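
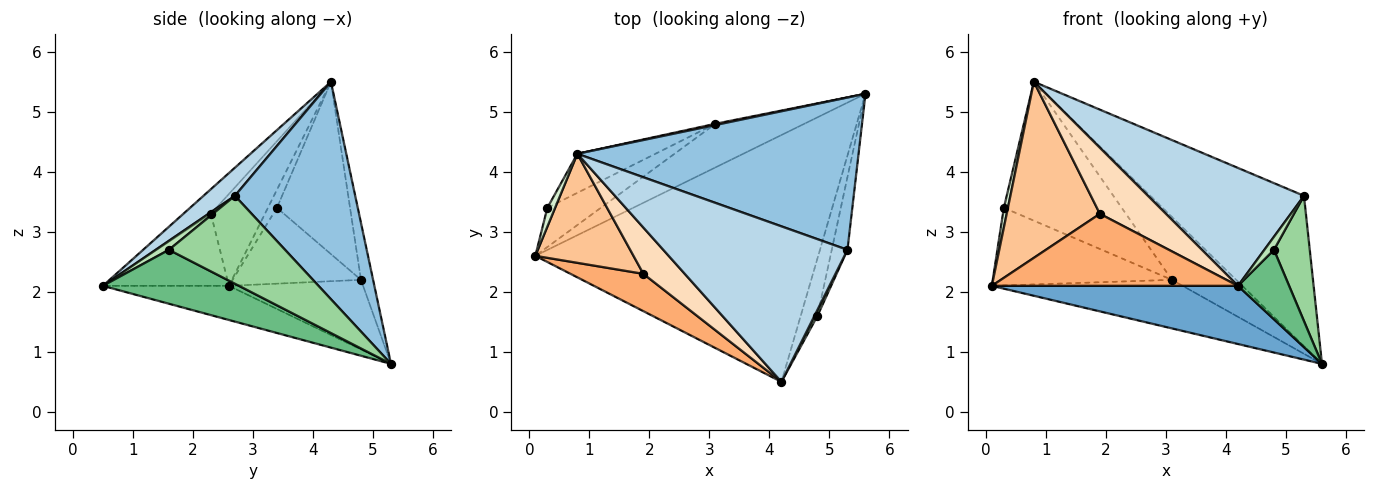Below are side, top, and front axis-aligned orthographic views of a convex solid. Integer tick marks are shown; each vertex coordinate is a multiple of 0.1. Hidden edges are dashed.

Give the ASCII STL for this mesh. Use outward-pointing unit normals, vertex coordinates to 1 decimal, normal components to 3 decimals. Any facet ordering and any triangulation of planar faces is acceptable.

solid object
 facet normal -0.117 -0.228 -0.967
  outer loop
   vertex 4.2 0.5 2.1
   vertex 0.1 2.6 2.1
   vertex 5.6 5.3 0.8
  endloop
 endfacet
 facet normal 0.482 0.616 0.623
  outer loop
   vertex 5.3 2.7 3.6
   vertex 5.6 5.3 0.8
   vertex 0.8 4.3 5.5
  endloop
 endfacet
 facet normal 0.121 -0.600 0.791
  outer loop
   vertex 5.3 2.7 3.6
   vertex 0.8 4.3 5.5
   vertex 4.2 0.5 2.1
  endloop
 endfacet
 facet normal -0.464 0.659 -0.592
  outer loop
   vertex 3.1 4.8 2.2
   vertex 5.6 5.3 0.8
   vertex 0.1 2.6 2.1
  endloop
 endfacet
 facet normal -0.186 0.982 0.020
  outer loop
   vertex 3.1 4.8 2.2
   vertex 0.8 4.3 5.5
   vertex 5.6 5.3 0.8
  endloop
 endfacet
 facet normal -0.414 -0.808 0.419
  outer loop
   vertex 1.9 2.3 3.3
   vertex 0.1 2.6 2.1
   vertex 4.2 0.5 2.1
  endloop
 endfacet
 facet normal -0.442 -0.763 0.472
  outer loop
   vertex 1.9 2.3 3.3
   vertex 0.8 4.3 5.5
   vertex 0.1 2.6 2.1
  endloop
 endfacet
 facet normal -0.323 -0.775 0.543
  outer loop
   vertex 1.9 2.3 3.3
   vertex 4.2 0.5 2.1
   vertex 0.8 4.3 5.5
  endloop
 endfacet
 facet normal 0.899 -0.338 -0.279
  outer loop
   vertex 4.8 1.6 2.7
   vertex 4.2 0.5 2.1
   vertex 5.6 5.3 0.8
  endloop
 endfacet
 facet normal 0.942 -0.290 -0.169
  outer loop
   vertex 4.8 1.6 2.7
   vertex 5.6 5.3 0.8
   vertex 5.3 2.7 3.6
  endloop
 endfacet
 facet normal 0.781 -0.568 0.260
  outer loop
   vertex 4.8 1.6 2.7
   vertex 5.3 2.7 3.6
   vertex 4.2 0.5 2.1
  endloop
 endfacet
 facet normal -0.848 -0.383 0.366
  outer loop
   vertex 0.3 3.4 3.4
   vertex 0.1 2.6 2.1
   vertex 0.8 4.3 5.5
  endloop
 endfacet
 facet normal -0.539 0.752 -0.380
  outer loop
   vertex 0.3 3.4 3.4
   vertex 3.1 4.8 2.2
   vertex 0.1 2.6 2.1
  endloop
 endfacet
 facet normal -0.513 0.827 -0.232
  outer loop
   vertex 0.3 3.4 3.4
   vertex 0.8 4.3 5.5
   vertex 3.1 4.8 2.2
  endloop
 endfacet
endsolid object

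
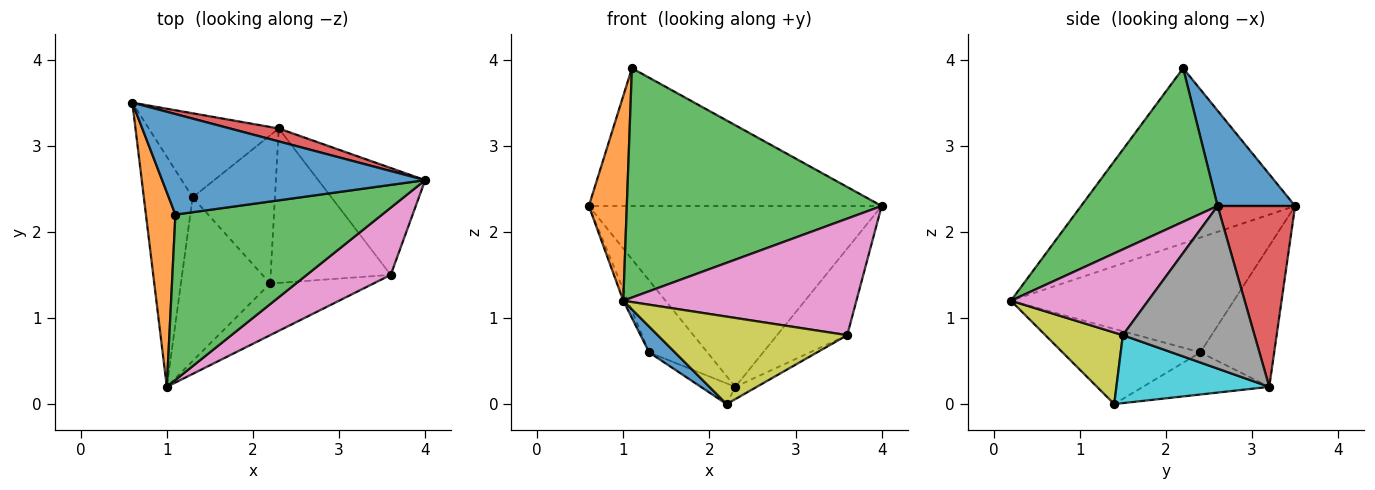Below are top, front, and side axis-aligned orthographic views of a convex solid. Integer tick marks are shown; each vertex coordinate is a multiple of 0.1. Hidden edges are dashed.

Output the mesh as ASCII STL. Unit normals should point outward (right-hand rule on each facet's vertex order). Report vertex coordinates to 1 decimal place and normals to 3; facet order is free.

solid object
 facet normal 0.209 0.790 0.576
  outer loop
   vertex 1.1 2.2 3.9
   vertex 4.0 2.6 2.3
   vertex 0.6 3.5 2.3
  endloop
 endfacet
 facet normal -0.971 -0.172 0.164
  outer loop
   vertex 1.1 2.2 3.9
   vertex 0.6 3.5 2.3
   vertex 1.0 0.2 1.2
  endloop
 endfacet
 facet normal 0.399 -0.744 0.536
  outer loop
   vertex 1.1 2.2 3.9
   vertex 1.0 0.2 1.2
   vertex 4.0 2.6 2.3
  endloop
 endfacet
 facet normal 0.255 0.964 0.069
  outer loop
   vertex 2.3 3.2 0.2
   vertex 0.6 3.5 2.3
   vertex 4.0 2.6 2.3
  endloop
 endfacet
 facet normal -0.920 0.019 -0.391
  outer loop
   vertex 1.3 2.4 0.6
   vertex 1.0 0.2 1.2
   vertex 0.6 3.5 2.3
  endloop
 endfacet
 facet normal -0.636 0.502 -0.586
  outer loop
   vertex 1.3 2.4 0.6
   vertex 0.6 3.5 2.3
   vertex 2.3 3.2 0.2
  endloop
 endfacet
 facet normal 0.454 -0.772 0.445
  outer loop
   vertex 3.6 1.5 0.8
   vertex 4.0 2.6 2.3
   vertex 1.0 0.2 1.2
  endloop
 endfacet
 facet normal 0.763 0.407 -0.502
  outer loop
   vertex 3.6 1.5 0.8
   vertex 2.3 3.2 0.2
   vertex 4.0 2.6 2.3
  endloop
 endfacet
 facet normal 0.332 -0.812 -0.480
  outer loop
   vertex 2.2 1.4 0.0
   vertex 3.6 1.5 0.8
   vertex 1.0 0.2 1.2
  endloop
 endfacet
 facet normal 0.491 0.069 -0.868
  outer loop
   vertex 2.2 1.4 0.0
   vertex 2.3 3.2 0.2
   vertex 3.6 1.5 0.8
  endloop
 endfacet
 facet normal -0.639 -0.120 -0.759
  outer loop
   vertex 2.2 1.4 0.0
   vertex 1.0 0.2 1.2
   vertex 1.3 2.4 0.6
  endloop
 endfacet
 facet normal -0.452 0.123 -0.883
  outer loop
   vertex 2.2 1.4 0.0
   vertex 1.3 2.4 0.6
   vertex 2.3 3.2 0.2
  endloop
 endfacet
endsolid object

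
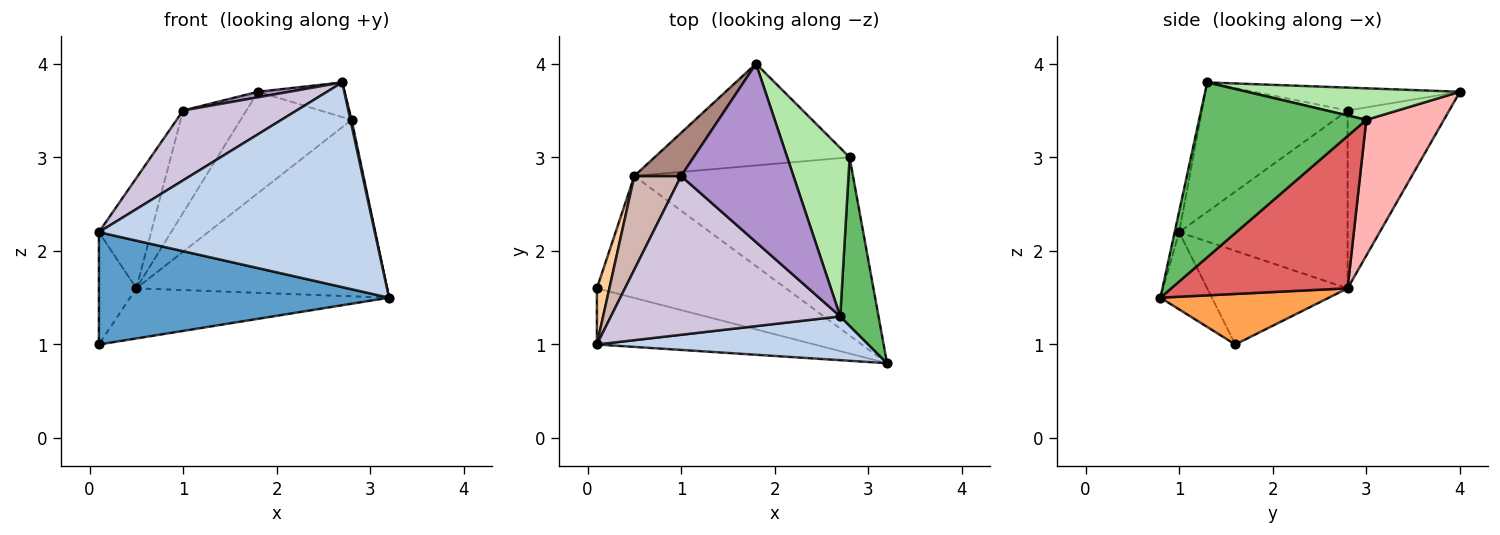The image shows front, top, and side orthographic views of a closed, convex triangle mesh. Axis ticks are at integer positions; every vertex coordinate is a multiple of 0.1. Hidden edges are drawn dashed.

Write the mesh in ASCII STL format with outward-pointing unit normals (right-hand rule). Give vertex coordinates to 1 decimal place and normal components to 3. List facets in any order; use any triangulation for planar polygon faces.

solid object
 facet normal -0.157 -0.883 -0.442
  outer loop
   vertex 0.1 1.0 2.2
   vertex 0.1 1.6 1.0
   vertex 3.2 0.8 1.5
  endloop
 endfacet
 facet normal -0.016 -0.978 0.209
  outer loop
   vertex 0.1 1.0 2.2
   vertex 3.2 0.8 1.5
   vertex 2.7 1.3 3.8
  endloop
 endfacet
 facet normal 0.240 0.369 -0.898
  outer loop
   vertex 0.5 2.8 1.6
   vertex 3.2 0.8 1.5
   vertex 0.1 1.6 1.0
  endloop
 endfacet
 facet normal -0.958 0.256 0.128
  outer loop
   vertex 0.5 2.8 1.6
   vertex 0.1 1.6 1.0
   vertex 0.1 1.0 2.2
  endloop
 endfacet
 facet normal 0.977 -0.007 0.214
  outer loop
   vertex 2.8 3.0 3.4
   vertex 2.7 1.3 3.8
   vertex 3.2 0.8 1.5
  endloop
 endfacet
 facet normal 0.444 0.180 0.878
  outer loop
   vertex 2.8 3.0 3.4
   vertex 1.8 4.0 3.7
   vertex 2.7 1.3 3.8
  endloop
 endfacet
 facet normal 0.444 0.631 -0.637
  outer loop
   vertex 2.8 3.0 3.4
   vertex 3.2 0.8 1.5
   vertex 0.5 2.8 1.6
  endloop
 endfacet
 facet normal 0.442 0.633 -0.635
  outer loop
   vertex 2.8 3.0 3.4
   vertex 0.5 2.8 1.6
   vertex 1.8 4.0 3.7
  endloop
 endfacet
 facet normal -0.200 -0.030 0.979
  outer loop
   vertex 1.0 2.8 3.5
   vertex 2.7 1.3 3.8
   vertex 1.8 4.0 3.7
  endloop
 endfacet
 facet normal -0.459 -0.358 0.813
  outer loop
   vertex 1.0 2.8 3.5
   vertex 0.1 1.0 2.2
   vertex 2.7 1.3 3.8
  endloop
 endfacet
 facet normal -0.828 0.516 0.218
  outer loop
   vertex 1.0 2.8 3.5
   vertex 1.8 4.0 3.7
   vertex 0.5 2.8 1.6
  endloop
 endfacet
 facet normal -0.926 0.287 0.244
  outer loop
   vertex 1.0 2.8 3.5
   vertex 0.5 2.8 1.6
   vertex 0.1 1.0 2.2
  endloop
 endfacet
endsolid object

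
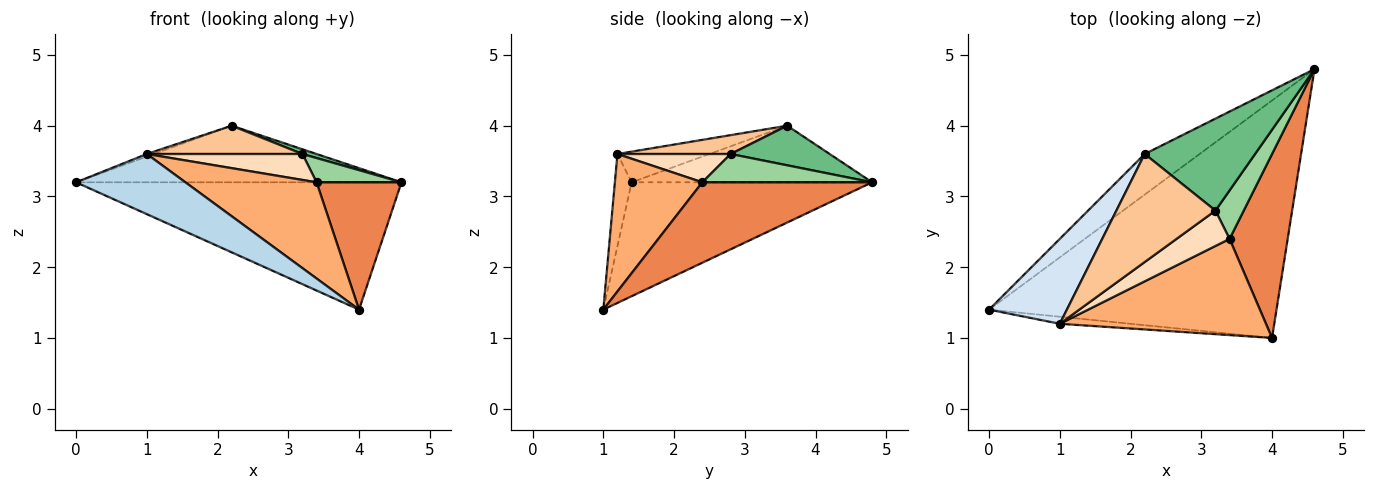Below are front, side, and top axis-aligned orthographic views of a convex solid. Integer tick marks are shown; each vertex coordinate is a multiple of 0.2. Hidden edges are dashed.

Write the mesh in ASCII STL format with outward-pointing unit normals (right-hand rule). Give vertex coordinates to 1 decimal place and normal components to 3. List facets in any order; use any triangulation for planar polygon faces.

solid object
 facet normal -0.330 0.446 -0.832
  outer loop
   vertex 4.0 1.0 1.4
   vertex 0.0 1.4 3.2
   vertex 4.6 4.8 3.2
  endloop
 endfacet
 facet normal -0.515 0.697 -0.500
  outer loop
   vertex 2.2 3.6 4.0
   vertex 4.6 4.8 3.2
   vertex 0.0 1.4 3.2
  endloop
 endfacet
 facet normal -0.150 -0.982 -0.116
  outer loop
   vertex 1.0 1.2 3.6
   vertex 0.0 1.4 3.2
   vertex 4.0 1.0 1.4
  endloop
 endfacet
 facet normal -0.366 0.028 0.930
  outer loop
   vertex 1.0 1.2 3.6
   vertex 2.2 3.6 4.0
   vertex 0.0 1.4 3.2
  endloop
 endfacet
 facet normal 0.751 -0.376 0.543
  outer loop
   vertex 3.4 2.4 3.2
   vertex 4.0 1.0 1.4
   vertex 4.6 4.8 3.2
  endloop
 endfacet
 facet normal 0.426 -0.640 0.640
  outer loop
   vertex 3.4 2.4 3.2
   vertex 1.0 1.2 3.6
   vertex 4.0 1.0 1.4
  endloop
 endfacet
 facet normal 0.181 -0.249 0.951
  outer loop
   vertex 3.2 2.8 3.6
   vertex 2.2 3.6 4.0
   vertex 1.0 1.2 3.6
  endloop
 endfacet
 facet normal 0.395 -0.543 0.741
  outer loop
   vertex 3.2 2.8 3.6
   vertex 1.0 1.2 3.6
   vertex 3.4 2.4 3.2
  endloop
 endfacet
 facet normal 0.337 -0.048 0.940
  outer loop
   vertex 3.2 2.8 3.6
   vertex 4.6 4.8 3.2
   vertex 2.2 3.6 4.0
  endloop
 endfacet
 facet normal 0.667 -0.333 0.667
  outer loop
   vertex 3.2 2.8 3.6
   vertex 3.4 2.4 3.2
   vertex 4.6 4.8 3.2
  endloop
 endfacet
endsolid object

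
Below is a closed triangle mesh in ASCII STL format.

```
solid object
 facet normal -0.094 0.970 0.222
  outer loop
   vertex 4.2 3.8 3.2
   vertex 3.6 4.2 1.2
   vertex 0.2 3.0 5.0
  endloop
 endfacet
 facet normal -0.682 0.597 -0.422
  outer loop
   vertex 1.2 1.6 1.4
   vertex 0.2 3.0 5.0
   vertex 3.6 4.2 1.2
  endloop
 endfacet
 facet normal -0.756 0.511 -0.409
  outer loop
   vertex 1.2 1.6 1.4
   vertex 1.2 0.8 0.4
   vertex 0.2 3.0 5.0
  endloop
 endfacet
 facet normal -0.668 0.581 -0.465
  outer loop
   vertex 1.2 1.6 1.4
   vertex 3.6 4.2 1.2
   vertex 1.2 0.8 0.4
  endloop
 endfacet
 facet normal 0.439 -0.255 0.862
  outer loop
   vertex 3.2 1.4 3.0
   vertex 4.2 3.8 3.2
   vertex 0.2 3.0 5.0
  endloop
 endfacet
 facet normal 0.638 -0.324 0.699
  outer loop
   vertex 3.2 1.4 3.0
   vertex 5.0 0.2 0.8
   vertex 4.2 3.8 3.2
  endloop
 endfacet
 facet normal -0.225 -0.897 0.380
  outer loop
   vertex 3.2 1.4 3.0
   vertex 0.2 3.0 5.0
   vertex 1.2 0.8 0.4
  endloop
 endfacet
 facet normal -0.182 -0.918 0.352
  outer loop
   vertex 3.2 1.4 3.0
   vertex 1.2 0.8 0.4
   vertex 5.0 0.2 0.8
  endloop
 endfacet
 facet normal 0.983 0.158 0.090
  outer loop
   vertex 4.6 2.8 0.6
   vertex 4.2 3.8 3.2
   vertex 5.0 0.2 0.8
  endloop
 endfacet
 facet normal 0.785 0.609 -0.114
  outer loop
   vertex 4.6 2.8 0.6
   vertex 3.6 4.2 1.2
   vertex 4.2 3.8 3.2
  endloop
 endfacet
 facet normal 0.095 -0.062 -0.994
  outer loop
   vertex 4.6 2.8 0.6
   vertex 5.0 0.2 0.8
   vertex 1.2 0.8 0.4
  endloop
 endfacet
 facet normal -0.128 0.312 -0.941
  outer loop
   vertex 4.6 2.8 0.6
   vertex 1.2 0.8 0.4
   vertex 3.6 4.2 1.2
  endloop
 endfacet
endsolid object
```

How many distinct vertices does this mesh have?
8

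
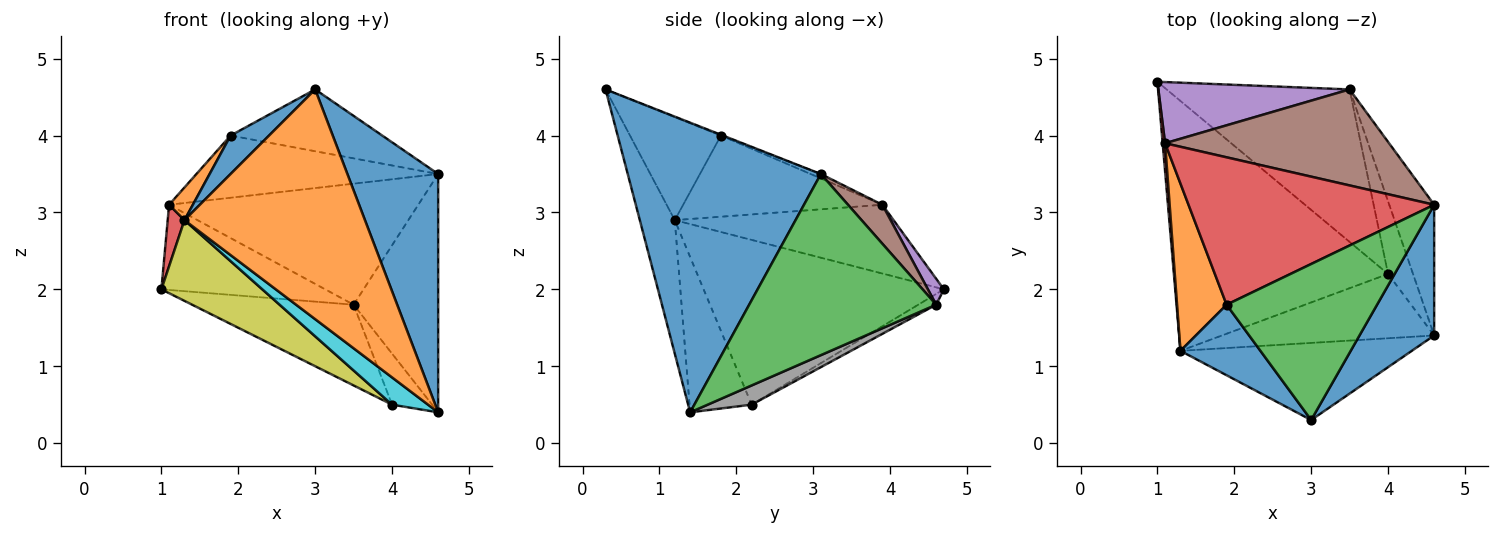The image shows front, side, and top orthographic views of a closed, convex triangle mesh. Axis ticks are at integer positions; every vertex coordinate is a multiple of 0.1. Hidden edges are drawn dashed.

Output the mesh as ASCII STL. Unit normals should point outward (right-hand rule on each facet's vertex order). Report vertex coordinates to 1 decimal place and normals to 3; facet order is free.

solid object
 facet normal 0.881 -0.414 0.227
  outer loop
   vertex 4.6 3.1 3.5
   vertex 3.0 0.3 4.6
   vertex 4.6 1.4 0.4
  endloop
 endfacet
 facet normal -0.181 -0.932 -0.313
  outer loop
   vertex 1.3 1.2 2.9
   vertex 4.6 1.4 0.4
   vertex 3.0 0.3 4.6
  endloop
 endfacet
 facet normal 0.889 0.402 -0.220
  outer loop
   vertex 3.5 4.6 1.8
   vertex 4.6 3.1 3.5
   vertex 4.6 1.4 0.4
  endloop
 endfacet
 facet normal -0.996 -0.076 0.035
  outer loop
   vertex 1.1 3.9 3.1
   vertex 1.0 4.7 2.0
   vertex 1.3 1.2 2.9
  endloop
 endfacet
 facet normal 0.079 0.810 0.582
  outer loop
   vertex 1.1 3.9 3.1
   vertex 3.5 4.6 1.8
   vertex 1.0 4.7 2.0
  endloop
 endfacet
 facet normal 0.107 0.779 0.618
  outer loop
   vertex 1.1 3.9 3.1
   vertex 4.6 3.1 3.5
   vertex 3.5 4.6 1.8
  endloop
 endfacet
 facet normal -0.052 0.467 -0.883
  outer loop
   vertex 4.0 2.2 0.5
   vertex 1.0 4.7 2.0
   vertex 3.5 4.6 1.8
  endloop
 endfacet
 facet normal 0.533 0.486 -0.693
  outer loop
   vertex 4.0 2.2 0.5
   vertex 3.5 4.6 1.8
   vertex 4.6 1.4 0.4
  endloop
 endfacet
 facet normal -0.591 -0.248 -0.768
  outer loop
   vertex 4.0 2.2 0.5
   vertex 1.3 1.2 2.9
   vertex 1.0 4.7 2.0
  endloop
 endfacet
 facet normal -0.559 -0.324 -0.764
  outer loop
   vertex 4.0 2.2 0.5
   vertex 4.6 1.4 0.4
   vertex 1.3 1.2 2.9
  endloop
 endfacet
 facet normal -0.749 -0.317 0.582
  outer loop
   vertex 1.9 1.8 4.0
   vertex 1.3 1.2 2.9
   vertex 3.0 0.3 4.6
  endloop
 endfacet
 facet normal -0.849 -0.101 0.518
  outer loop
   vertex 1.9 1.8 4.0
   vertex 1.1 3.9 3.1
   vertex 1.3 1.2 2.9
  endloop
 endfacet
 facet normal -0.005 0.368 0.930
  outer loop
   vertex 1.9 1.8 4.0
   vertex 3.0 0.3 4.6
   vertex 4.6 3.1 3.5
  endloop
 endfacet
 facet normal -0.016 0.389 0.921
  outer loop
   vertex 1.9 1.8 4.0
   vertex 4.6 3.1 3.5
   vertex 1.1 3.9 3.1
  endloop
 endfacet
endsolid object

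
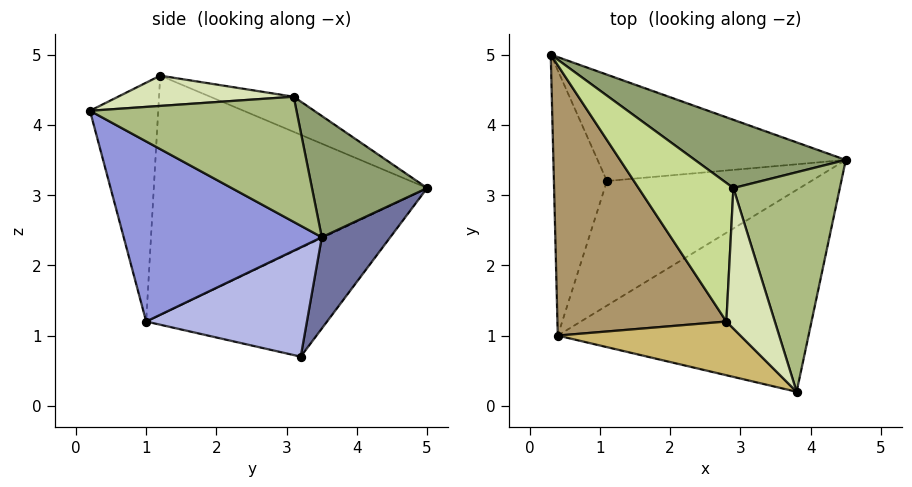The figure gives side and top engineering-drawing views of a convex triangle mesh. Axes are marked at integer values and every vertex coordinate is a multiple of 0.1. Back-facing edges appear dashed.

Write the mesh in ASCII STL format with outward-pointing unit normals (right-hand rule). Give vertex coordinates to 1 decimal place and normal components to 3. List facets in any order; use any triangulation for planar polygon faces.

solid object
 facet normal 0.200 0.815 -0.544
  outer loop
   vertex 1.1 3.2 0.7
   vertex 0.3 5.0 3.1
   vertex 4.5 3.5 2.4
  endloop
 endfacet
 facet normal -0.883 0.183 -0.432
  outer loop
   vertex 0.4 1.0 1.2
   vertex 0.3 5.0 3.1
   vertex 1.1 3.2 0.7
  endloop
 endfacet
 facet normal 0.507 -0.493 -0.707
  outer loop
   vertex 0.4 1.0 1.2
   vertex 4.5 3.5 2.4
   vertex 3.8 0.2 4.2
  endloop
 endfacet
 facet normal 0.445 -0.331 -0.832
  outer loop
   vertex 0.4 1.0 1.2
   vertex 1.1 3.2 0.7
   vertex 4.5 3.5 2.4
  endloop
 endfacet
 facet normal 0.366 0.812 0.455
  outer loop
   vertex 2.9 3.1 4.4
   vertex 4.5 3.5 2.4
   vertex 0.3 5.0 3.1
  endloop
 endfacet
 facet normal 0.748 0.188 0.636
  outer loop
   vertex 2.9 3.1 4.4
   vertex 3.8 0.2 4.2
   vertex 4.5 3.5 2.4
  endloop
 endfacet
 facet normal -0.343 0.164 0.925
  outer loop
   vertex 2.8 1.2 4.7
   vertex 2.9 3.1 4.4
   vertex 0.3 5.0 3.1
  endloop
 endfacet
 facet normal 0.527 0.105 0.843
  outer loop
   vertex 2.8 1.2 4.7
   vertex 3.8 0.2 4.2
   vertex 2.9 3.1 4.4
  endloop
 endfacet
 facet normal -0.784 -0.282 0.553
  outer loop
   vertex 2.8 1.2 4.7
   vertex 0.3 5.0 3.1
   vertex 0.4 1.0 1.2
  endloop
 endfacet
 facet normal -0.535 -0.739 0.409
  outer loop
   vertex 2.8 1.2 4.7
   vertex 0.4 1.0 1.2
   vertex 3.8 0.2 4.2
  endloop
 endfacet
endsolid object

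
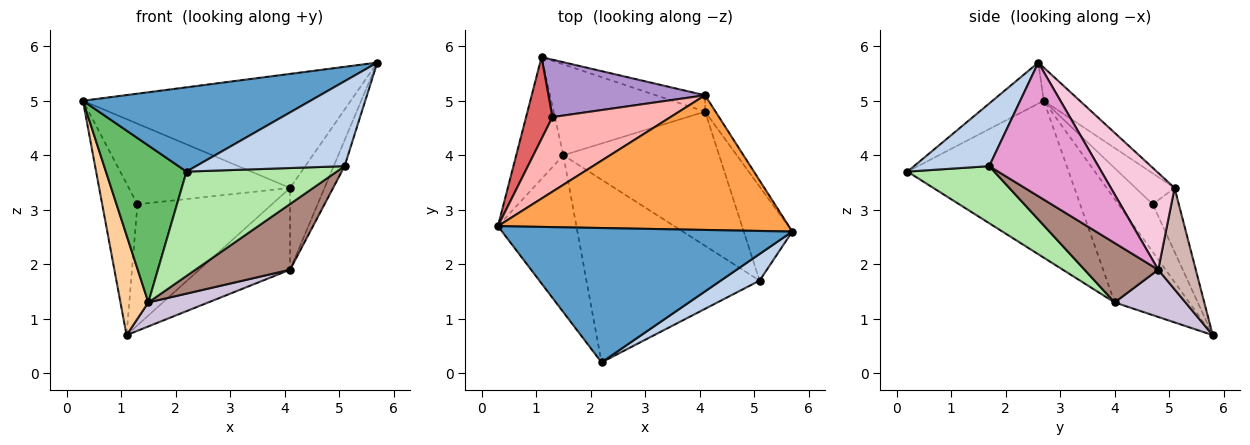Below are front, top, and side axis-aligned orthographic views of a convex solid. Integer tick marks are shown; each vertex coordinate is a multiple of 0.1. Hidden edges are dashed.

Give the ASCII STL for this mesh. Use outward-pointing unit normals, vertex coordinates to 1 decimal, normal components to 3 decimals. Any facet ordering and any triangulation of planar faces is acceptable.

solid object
 facet normal -0.119 -0.528 0.841
  outer loop
   vertex 2.2 0.2 3.7
   vertex 5.7 2.6 5.7
   vertex 0.3 2.7 5.0
  endloop
 endfacet
 facet normal 0.435 -0.859 0.270
  outer loop
   vertex 5.1 1.7 3.8
   vertex 5.7 2.6 5.7
   vertex 2.2 0.2 3.7
  endloop
 endfacet
 facet normal -0.087 0.644 0.760
  outer loop
   vertex 4.1 5.1 3.4
   vertex 0.3 2.7 5.0
   vertex 5.7 2.6 5.7
  endloop
 endfacet
 facet normal -0.861 -0.322 -0.393
  outer loop
   vertex 1.5 4.0 1.3
   vertex 0.3 2.7 5.0
   vertex 1.1 5.8 0.7
  endloop
 endfacet
 facet normal -0.816 -0.408 -0.408
  outer loop
   vertex 1.5 4.0 1.3
   vertex 2.2 0.2 3.7
   vertex 0.3 2.7 5.0
  endloop
 endfacet
 facet normal 0.275 -0.477 -0.835
  outer loop
   vertex 1.5 4.0 1.3
   vertex 5.1 1.7 3.8
   vertex 2.2 0.2 3.7
  endloop
 endfacet
 facet normal -0.651 0.668 0.360
  outer loop
   vertex 1.3 4.7 3.1
   vertex 1.1 5.8 0.7
   vertex 0.3 2.7 5.0
  endloop
 endfacet
 facet normal -0.175 0.723 0.669
  outer loop
   vertex 1.3 4.7 3.1
   vertex 0.3 2.7 5.0
   vertex 4.1 5.1 3.4
  endloop
 endfacet
 facet normal -0.172 0.890 0.422
  outer loop
   vertex 1.3 4.7 3.1
   vertex 4.1 5.1 3.4
   vertex 1.1 5.8 0.7
  endloop
 endfacet
 facet normal 0.289 -0.244 -0.926
  outer loop
   vertex 4.1 4.8 1.9
   vertex 1.5 4.0 1.3
   vertex 1.1 5.8 0.7
  endloop
 endfacet
 facet normal 0.324 -0.416 -0.850
  outer loop
   vertex 4.1 4.8 1.9
   vertex 5.1 1.7 3.8
   vertex 1.5 4.0 1.3
  endloop
 endfacet
 facet normal 0.376 0.909 -0.182
  outer loop
   vertex 4.1 4.8 1.9
   vertex 1.1 5.8 0.7
   vertex 4.1 5.1 3.4
  endloop
 endfacet
 facet normal 0.936 0.094 -0.340
  outer loop
   vertex 4.1 4.8 1.9
   vertex 5.7 2.6 5.7
   vertex 5.1 1.7 3.8
  endloop
 endfacet
 facet normal 0.876 0.473 -0.095
  outer loop
   vertex 4.1 4.8 1.9
   vertex 4.1 5.1 3.4
   vertex 5.7 2.6 5.7
  endloop
 endfacet
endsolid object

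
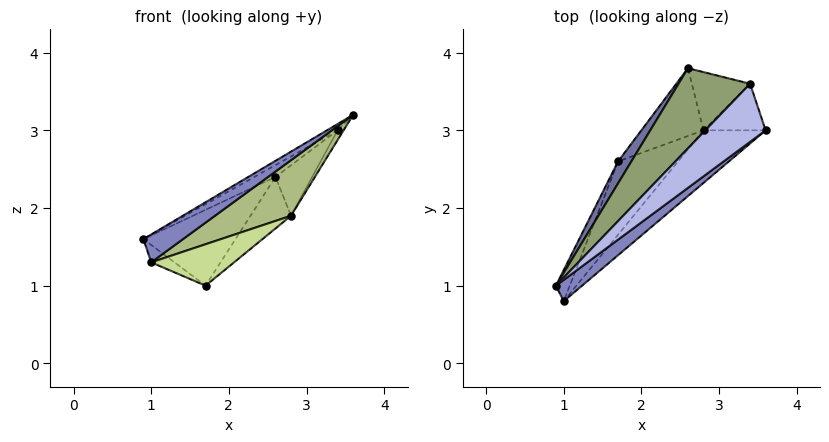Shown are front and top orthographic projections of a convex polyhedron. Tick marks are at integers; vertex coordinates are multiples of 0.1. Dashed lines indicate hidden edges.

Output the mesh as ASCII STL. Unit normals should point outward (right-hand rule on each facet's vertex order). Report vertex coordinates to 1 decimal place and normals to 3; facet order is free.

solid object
 facet normal -0.864 0.484 0.140
  outer loop
   vertex 1.7 2.6 1.0
   vertex 0.9 1.0 1.6
   vertex 2.6 3.8 2.4
  endloop
 endfacet
 facet normal 0.224 -0.775 0.591
  outer loop
   vertex 1.0 0.8 1.3
   vertex 3.6 3.0 3.2
   vertex 0.9 1.0 1.6
  endloop
 endfacet
 facet normal -0.853 0.256 -0.455
  outer loop
   vertex 1.0 0.8 1.3
   vertex 0.9 1.0 1.6
   vertex 1.7 2.6 1.0
  endloop
 endfacet
 facet normal -0.556 0.090 0.826
  outer loop
   vertex 3.4 3.6 3.0
   vertex 0.9 1.0 1.6
   vertex 3.6 3.0 3.2
  endloop
 endfacet
 facet normal -0.577 0.119 0.808
  outer loop
   vertex 3.4 3.6 3.0
   vertex 2.6 3.8 2.4
   vertex 0.9 1.0 1.6
  endloop
 endfacet
 facet normal 0.745 -0.485 -0.458
  outer loop
   vertex 2.8 3.0 1.9
   vertex 3.6 3.0 3.2
   vertex 1.0 0.8 1.3
  endloop
 endfacet
 facet normal 0.665 -0.367 -0.650
  outer loop
   vertex 2.8 3.0 1.9
   vertex 1.0 0.8 1.3
   vertex 1.7 2.6 1.0
  endloop
 endfacet
 facet normal 0.847 0.109 -0.521
  outer loop
   vertex 2.8 3.0 1.9
   vertex 3.4 3.6 3.0
   vertex 3.6 3.0 3.2
  endloop
 endfacet
 facet normal 0.396 0.556 -0.731
  outer loop
   vertex 2.8 3.0 1.9
   vertex 1.7 2.6 1.0
   vertex 2.6 3.8 2.4
  endloop
 endfacet
 facet normal 0.590 0.529 -0.610
  outer loop
   vertex 2.8 3.0 1.9
   vertex 2.6 3.8 2.4
   vertex 3.4 3.6 3.0
  endloop
 endfacet
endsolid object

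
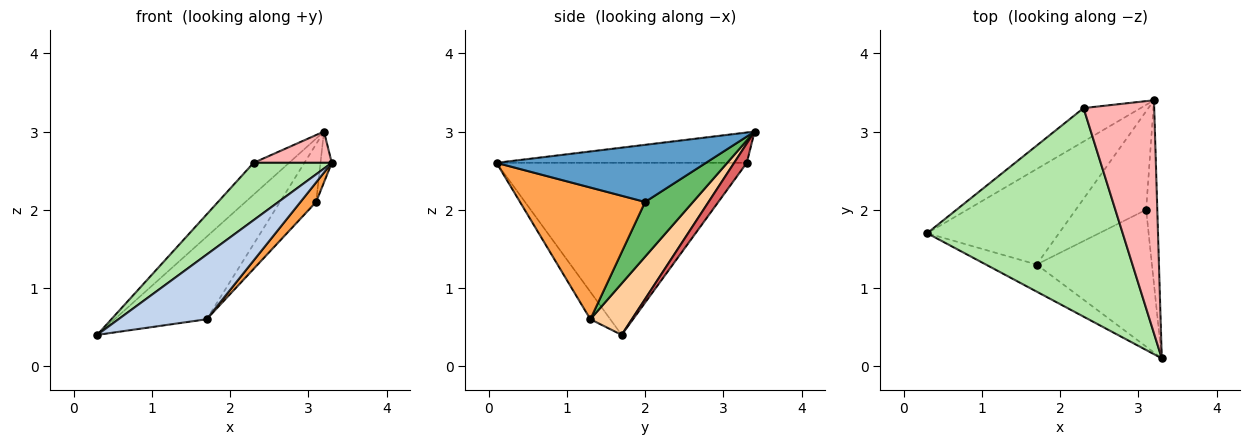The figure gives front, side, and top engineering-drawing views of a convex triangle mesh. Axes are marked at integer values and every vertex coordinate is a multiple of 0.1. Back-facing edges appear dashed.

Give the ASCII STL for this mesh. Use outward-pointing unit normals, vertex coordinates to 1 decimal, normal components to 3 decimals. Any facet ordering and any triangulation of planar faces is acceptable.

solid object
 facet normal 0.980 0.053 -0.191
  outer loop
   vertex 3.1 2.0 2.1
   vertex 3.2 3.4 3.0
   vertex 3.3 0.1 2.6
  endloop
 endfacet
 facet normal -0.204 -0.903 -0.379
  outer loop
   vertex 1.7 1.3 0.6
   vertex 3.3 0.1 2.6
   vertex 0.3 1.7 0.4
  endloop
 endfacet
 facet normal 0.749 -0.094 -0.656
  outer loop
   vertex 1.7 1.3 0.6
   vertex 3.1 2.0 2.1
   vertex 3.3 0.1 2.6
  endloop
 endfacet
 facet normal 0.283 0.627 -0.726
  outer loop
   vertex 1.7 1.3 0.6
   vertex 0.3 1.7 0.4
   vertex 3.2 3.4 3.0
  endloop
 endfacet
 facet normal 0.557 0.421 -0.716
  outer loop
   vertex 1.7 1.3 0.6
   vertex 3.2 3.4 3.0
   vertex 3.1 2.0 2.1
  endloop
 endfacet
 facet normal -0.647 -0.202 0.735
  outer loop
   vertex 2.3 3.3 2.6
   vertex 0.3 1.7 0.4
   vertex 3.3 0.1 2.6
  endloop
 endfacet
 facet normal 0.238 0.670 -0.704
  outer loop
   vertex 2.3 3.3 2.6
   vertex 3.2 3.4 3.0
   vertex 0.3 1.7 0.4
  endloop
 endfacet
 facet normal -0.392 -0.122 0.912
  outer loop
   vertex 2.3 3.3 2.6
   vertex 3.3 0.1 2.6
   vertex 3.2 3.4 3.0
  endloop
 endfacet
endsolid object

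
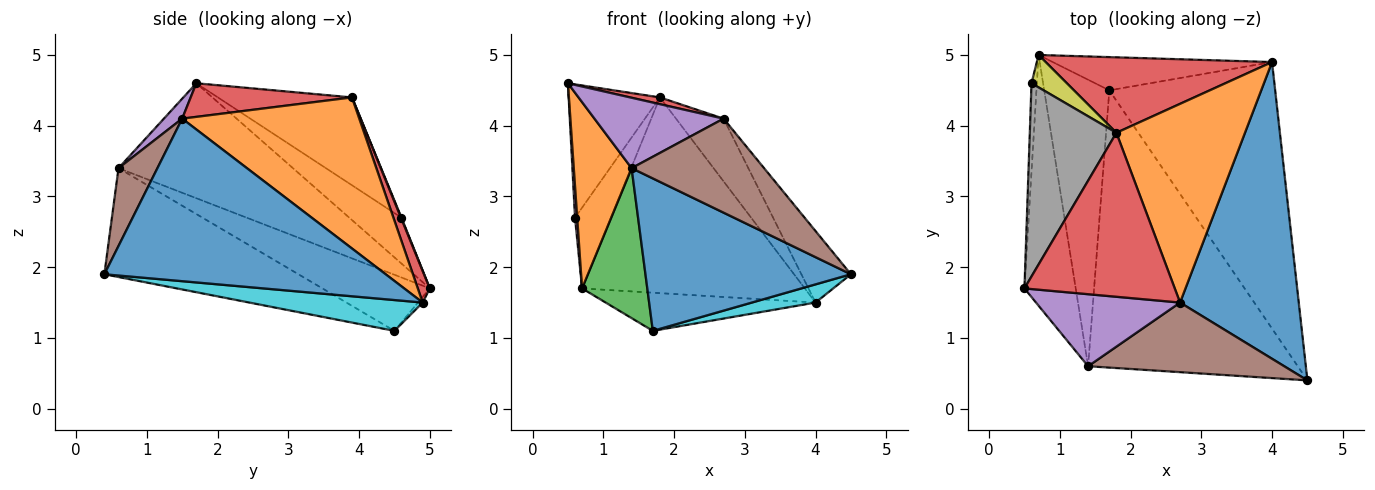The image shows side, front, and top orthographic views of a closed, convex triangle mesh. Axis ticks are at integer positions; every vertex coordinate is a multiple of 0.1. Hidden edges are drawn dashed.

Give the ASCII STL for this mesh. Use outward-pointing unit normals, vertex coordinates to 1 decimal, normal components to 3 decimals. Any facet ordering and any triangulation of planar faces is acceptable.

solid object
 facet normal -0.414 -0.439 -0.798
  outer loop
   vertex 1.4 0.6 3.4
   vertex 1.7 4.5 1.1
   vertex 4.5 0.4 1.9
  endloop
 endfacet
 facet normal -0.874 -0.290 -0.390
  outer loop
   vertex 1.4 0.6 3.4
   vertex 0.5 1.7 4.6
   vertex 0.7 5.0 1.7
  endloop
 endfacet
 facet normal -0.607 -0.369 -0.704
  outer loop
   vertex 1.4 0.6 3.4
   vertex 0.7 5.0 1.7
   vertex 1.7 4.5 1.1
  endloop
 endfacet
 facet normal 0.218 -0.040 0.975
  outer loop
   vertex 2.7 1.5 4.1
   vertex 1.8 3.9 4.4
   vertex 0.5 1.7 4.6
  endloop
 endfacet
 facet normal 0.098 -0.696 0.712
  outer loop
   vertex 2.7 1.5 4.1
   vertex 0.5 1.7 4.6
   vertex 1.4 0.6 3.4
  endloop
 endfacet
 facet normal 0.230 -0.782 0.579
  outer loop
   vertex 2.7 1.5 4.1
   vertex 1.4 0.6 3.4
   vertex 4.5 0.4 1.9
  endloop
 endfacet
 facet normal -0.992 -0.042 -0.116
  outer loop
   vertex 0.6 4.6 2.7
   vertex 0.7 5.0 1.7
   vertex 0.5 1.7 4.6
  endloop
 endfacet
 facet normal -0.641 0.436 0.632
  outer loop
   vertex 0.6 4.6 2.7
   vertex 0.5 1.7 4.6
   vertex 1.8 3.9 4.4
  endloop
 endfacet
 facet normal 0.014 0.928 0.373
  outer loop
   vertex 0.6 4.6 2.7
   vertex 1.8 3.9 4.4
   vertex 0.7 5.0 1.7
  endloop
 endfacet
 facet normal 0.182 -0.067 -0.981
  outer loop
   vertex 4.0 4.9 1.5
   vertex 4.5 0.4 1.9
   vertex 1.7 4.5 1.1
  endloop
 endfacet
 facet normal 0.800 0.141 0.584
  outer loop
   vertex 4.0 4.9 1.5
   vertex 2.7 1.5 4.1
   vertex 4.5 0.4 1.9
  endloop
 endfacet
 facet normal 0.746 0.200 0.635
  outer loop
   vertex 4.0 4.9 1.5
   vertex 1.8 3.9 4.4
   vertex 2.7 1.5 4.1
  endloop
 endfacet
 facet normal -0.017 0.754 -0.657
  outer loop
   vertex 4.0 4.9 1.5
   vertex 1.7 4.5 1.1
   vertex 0.7 5.0 1.7
  endloop
 endfacet
 facet normal 0.050 0.932 0.359
  outer loop
   vertex 4.0 4.9 1.5
   vertex 0.7 5.0 1.7
   vertex 1.8 3.9 4.4
  endloop
 endfacet
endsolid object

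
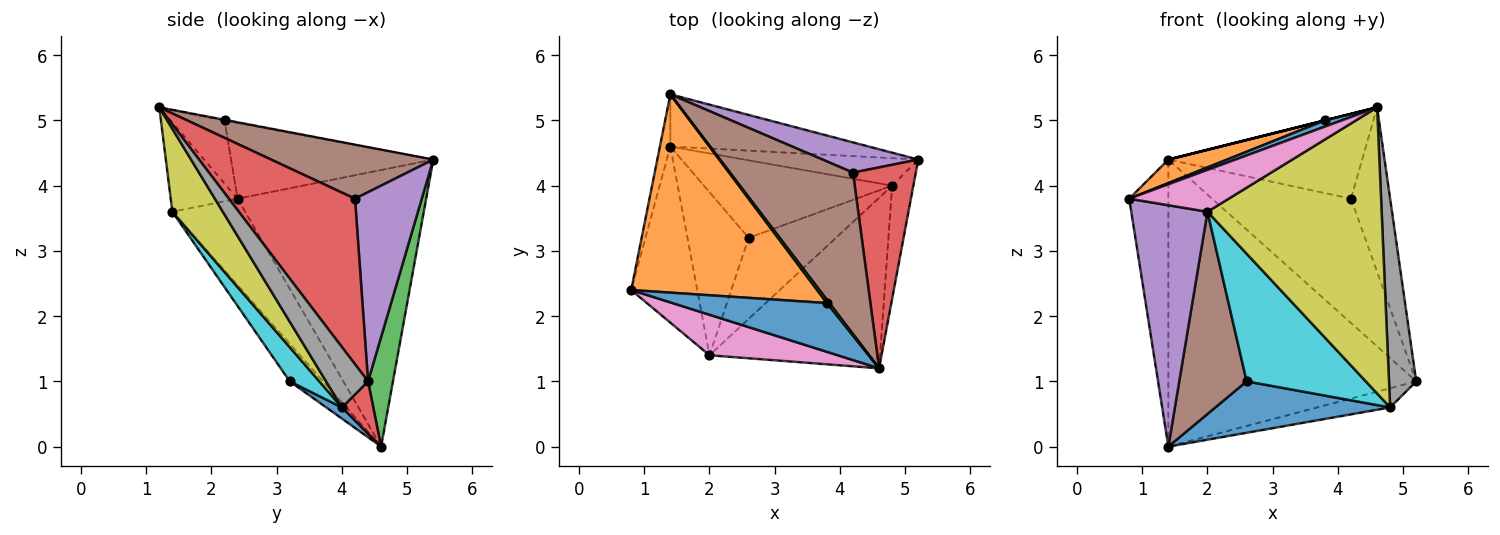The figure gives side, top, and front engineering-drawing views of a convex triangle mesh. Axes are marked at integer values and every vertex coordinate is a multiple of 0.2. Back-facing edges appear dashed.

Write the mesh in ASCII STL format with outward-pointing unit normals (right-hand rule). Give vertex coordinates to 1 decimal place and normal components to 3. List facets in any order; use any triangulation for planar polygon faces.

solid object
 facet normal -0.376 -0.117 0.919
  outer loop
   vertex 3.8 2.2 5.0
   vertex 0.8 2.4 3.8
   vertex 4.6 1.2 5.2
  endloop
 endfacet
 facet normal -0.375 -0.109 0.920
  outer loop
   vertex 3.8 2.2 5.0
   vertex 1.4 5.4 4.4
   vertex 0.8 2.4 3.8
  endloop
 endfacet
 facet normal -0.243 0.000 0.970
  outer loop
   vertex 3.8 2.2 5.0
   vertex 4.6 1.2 5.2
   vertex 1.4 5.4 4.4
  endloop
 endfacet
 facet normal 0.898 0.279 0.341
  outer loop
   vertex 4.2 4.2 3.8
   vertex 4.6 1.2 5.2
   vertex 5.2 4.4 1.0
  endloop
 endfacet
 facet normal 0.423 0.880 0.214
  outer loop
   vertex 4.2 4.2 3.8
   vertex 5.2 4.4 1.0
   vertex 1.4 5.4 4.4
  endloop
 endfacet
 facet normal 0.363 0.433 0.825
  outer loop
   vertex 4.2 4.2 3.8
   vertex 1.4 5.4 4.4
   vertex 4.6 1.2 5.2
  endloop
 endfacet
 facet normal -0.435 -0.647 0.626
  outer loop
   vertex 2.0 1.4 3.6
   vertex 4.6 1.2 5.2
   vertex 0.8 2.4 3.8
  endloop
 endfacet
 facet normal 0.805 -0.522 -0.283
  outer loop
   vertex 4.8 4.0 0.6
   vertex 5.2 4.4 1.0
   vertex 4.6 1.2 5.2
  endloop
 endfacet
 facet normal 0.242 -0.834 -0.497
  outer loop
   vertex 4.8 4.0 0.6
   vertex 4.6 1.2 5.2
   vertex 2.0 1.4 3.6
  endloop
 endfacet
 facet normal 0.205 -0.826 -0.525
  outer loop
   vertex 4.8 4.0 0.6
   vertex 2.0 1.4 3.6
   vertex 2.6 3.2 1.0
  endloop
 endfacet
 facet normal 0.049 -0.552 -0.832
  outer loop
   vertex 1.4 4.6 0.0
   vertex 4.8 4.0 0.6
   vertex 2.6 3.2 1.0
  endloop
 endfacet
 facet normal -0.978 0.203 -0.037
  outer loop
   vertex 1.4 4.6 0.0
   vertex 0.8 2.4 3.8
   vertex 1.4 5.4 4.4
  endloop
 endfacet
 facet normal 0.098 0.979 -0.178
  outer loop
   vertex 1.4 4.6 0.0
   vertex 1.4 5.4 4.4
   vertex 5.2 4.4 1.0
  endloop
 endfacet
 facet normal 0.239 0.557 -0.796
  outer loop
   vertex 1.4 4.6 0.0
   vertex 5.2 4.4 1.0
   vertex 4.8 4.0 0.6
  endloop
 endfacet
 facet normal -0.611 -0.640 -0.467
  outer loop
   vertex 1.4 4.6 0.0
   vertex 2.0 1.4 3.6
   vertex 0.8 2.4 3.8
  endloop
 endfacet
 facet normal -0.359 -0.726 -0.586
  outer loop
   vertex 1.4 4.6 0.0
   vertex 2.6 3.2 1.0
   vertex 2.0 1.4 3.6
  endloop
 endfacet
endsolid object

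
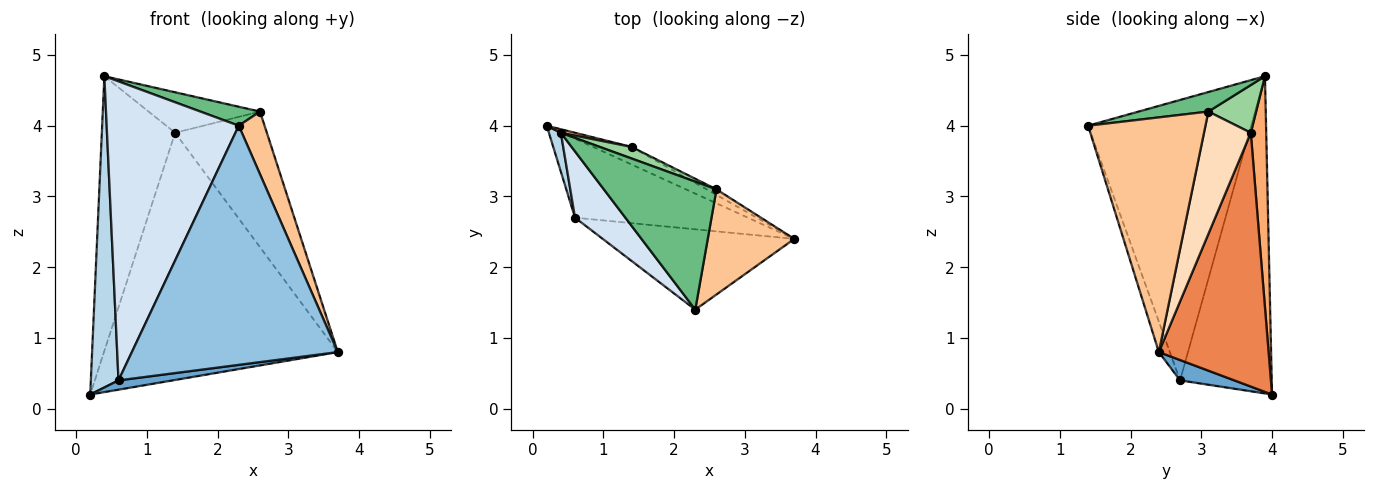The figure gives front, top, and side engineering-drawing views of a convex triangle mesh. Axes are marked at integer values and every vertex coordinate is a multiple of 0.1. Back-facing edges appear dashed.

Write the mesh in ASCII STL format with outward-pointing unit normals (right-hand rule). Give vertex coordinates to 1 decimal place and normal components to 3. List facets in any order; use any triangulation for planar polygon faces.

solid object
 facet normal 0.116 -0.116 -0.986
  outer loop
   vertex 0.6 2.7 0.4
   vertex 0.2 4.0 0.2
   vertex 3.7 2.4 0.8
  endloop
 endfacet
 facet normal -0.051 -0.947 -0.318
  outer loop
   vertex 0.6 2.7 0.4
   vertex 3.7 2.4 0.8
   vertex 2.3 1.4 4.0
  endloop
 endfacet
 facet normal -0.957 -0.289 0.036
  outer loop
   vertex 0.6 2.7 0.4
   vertex 0.4 3.9 4.7
   vertex 0.2 4.0 0.2
  endloop
 endfacet
 facet normal -0.769 -0.624 0.138
  outer loop
   vertex 0.6 2.7 0.4
   vertex 2.3 1.4 4.0
   vertex 0.4 3.9 4.7
  endloop
 endfacet
 facet normal 0.424 0.903 -0.064
  outer loop
   vertex 1.4 3.7 3.9
   vertex 3.7 2.4 0.8
   vertex 0.2 4.0 0.2
  endloop
 endfacet
 facet normal 0.206 0.979 0.013
  outer loop
   vertex 1.4 3.7 3.9
   vertex 0.2 4.0 0.2
   vertex 0.4 3.9 4.7
  endloop
 endfacet
 facet normal 0.919 -0.202 0.339
  outer loop
   vertex 2.6 3.1 4.2
   vertex 2.3 1.4 4.0
   vertex 3.7 2.4 0.8
  endloop
 endfacet
 facet normal 0.454 0.890 -0.036
  outer loop
   vertex 2.6 3.1 4.2
   vertex 3.7 2.4 0.8
   vertex 1.4 3.7 3.9
  endloop
 endfacet
 facet normal 0.169 -0.145 0.975
  outer loop
   vertex 2.6 3.1 4.2
   vertex 0.4 3.9 4.7
   vertex 2.3 1.4 4.0
  endloop
 endfacet
 facet normal 0.381 0.889 0.254
  outer loop
   vertex 2.6 3.1 4.2
   vertex 1.4 3.7 3.9
   vertex 0.4 3.9 4.7
  endloop
 endfacet
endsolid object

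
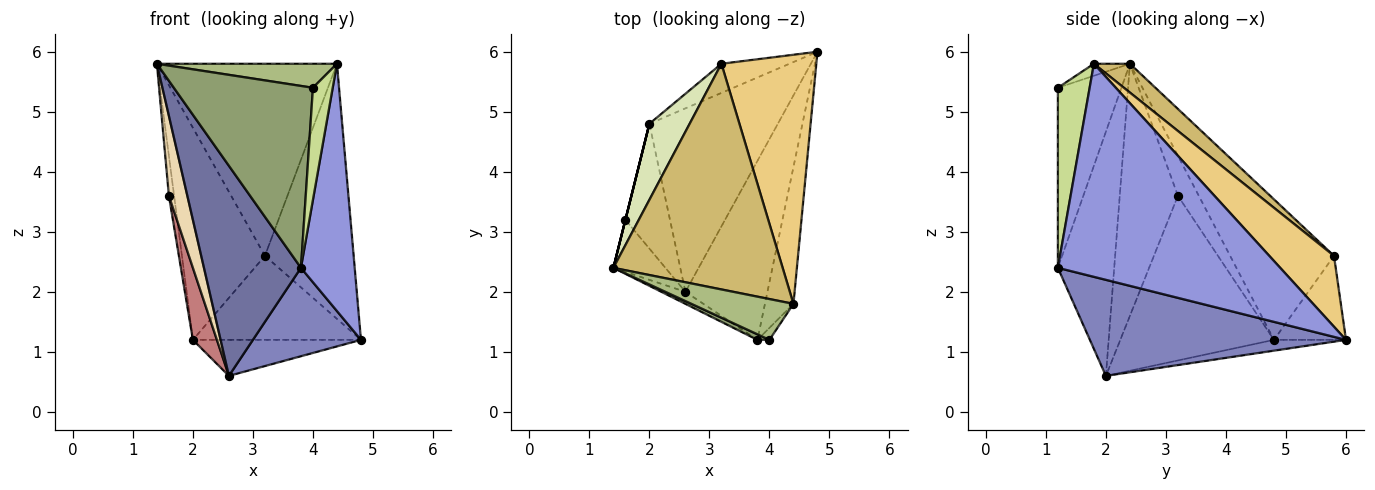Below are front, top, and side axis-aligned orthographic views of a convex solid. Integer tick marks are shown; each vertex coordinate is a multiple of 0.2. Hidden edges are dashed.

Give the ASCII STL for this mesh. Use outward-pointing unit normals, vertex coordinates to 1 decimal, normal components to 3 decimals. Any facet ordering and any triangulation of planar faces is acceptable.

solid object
 facet normal -0.502 -0.864 -0.049
  outer loop
   vertex 2.6 2.0 0.6
   vertex 3.8 1.2 2.4
   vertex 1.4 2.4 5.8
  endloop
 endfacet
 facet normal 0.724 -0.305 -0.618
  outer loop
   vertex 2.6 2.0 0.6
   vertex 4.8 6.0 1.2
   vertex 3.8 1.2 2.4
  endloop
 endfacet
 facet normal 0.964 -0.233 -0.129
  outer loop
   vertex 4.4 1.8 5.8
   vertex 3.8 1.2 2.4
   vertex 4.8 6.0 1.2
  endloop
 endfacet
 facet normal -0.082 0.192 -0.978
  outer loop
   vertex 2.0 4.8 1.2
   vertex 4.8 6.0 1.2
   vertex 2.6 2.0 0.6
  endloop
 endfacet
 facet normal -0.415 -0.909 0.028
  outer loop
   vertex 4.0 1.2 5.4
   vertex 1.4 2.4 5.8
   vertex 3.8 1.2 2.4
  endloop
 endfacet
 facet normal -0.101 -0.504 0.858
  outer loop
   vertex 4.0 1.2 5.4
   vertex 4.4 1.8 5.8
   vertex 1.4 2.4 5.8
  endloop
 endfacet
 facet normal 0.848 -0.527 -0.057
  outer loop
   vertex 4.0 1.2 5.4
   vertex 3.8 1.2 2.4
   vertex 4.4 1.8 5.8
  endloop
 endfacet
 facet normal -0.762 0.609 0.218
  outer loop
   vertex 3.2 5.8 2.6
   vertex 2.0 4.8 1.2
   vertex 1.4 2.4 5.8
  endloop
 endfacet
 facet normal -0.375 0.876 -0.304
  outer loop
   vertex 3.2 5.8 2.6
   vertex 4.8 6.0 1.2
   vertex 2.0 4.8 1.2
  endloop
 endfacet
 facet normal 0.129 0.643 0.755
  outer loop
   vertex 3.2 5.8 2.6
   vertex 1.4 2.4 5.8
   vertex 4.4 1.8 5.8
  endloop
 endfacet
 facet normal 0.463 0.634 0.619
  outer loop
   vertex 3.2 5.8 2.6
   vertex 4.4 1.8 5.8
   vertex 4.8 6.0 1.2
  endloop
 endfacet
 facet normal -0.935 -0.297 -0.193
  outer loop
   vertex 1.6 3.2 3.6
   vertex 2.6 2.0 0.6
   vertex 1.4 2.4 5.8
  endloop
 endfacet
 facet normal -0.970 0.243 0.000
  outer loop
   vertex 1.6 3.2 3.6
   vertex 1.4 2.4 5.8
   vertex 2.0 4.8 1.2
  endloop
 endfacet
 facet normal -0.954 -0.149 -0.258
  outer loop
   vertex 1.6 3.2 3.6
   vertex 2.0 4.8 1.2
   vertex 2.6 2.0 0.6
  endloop
 endfacet
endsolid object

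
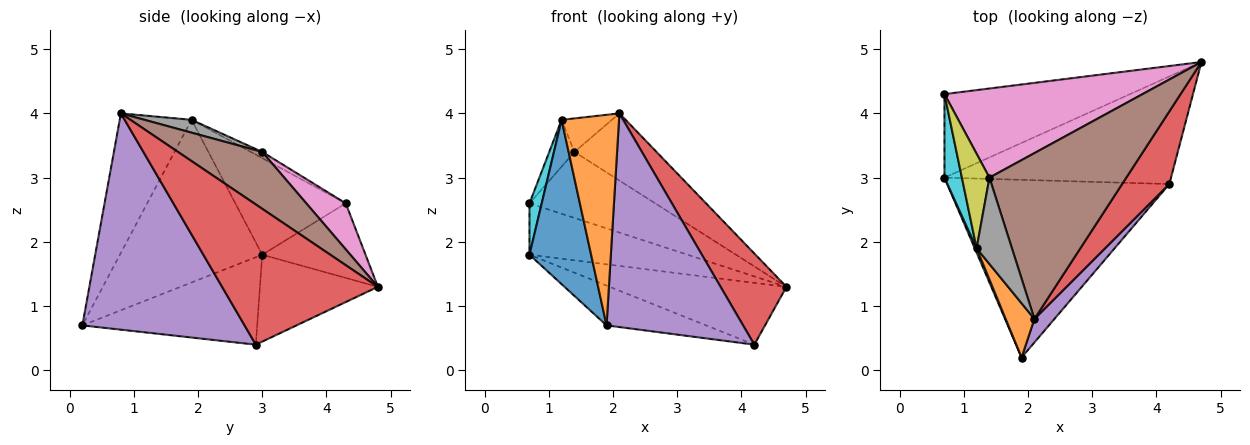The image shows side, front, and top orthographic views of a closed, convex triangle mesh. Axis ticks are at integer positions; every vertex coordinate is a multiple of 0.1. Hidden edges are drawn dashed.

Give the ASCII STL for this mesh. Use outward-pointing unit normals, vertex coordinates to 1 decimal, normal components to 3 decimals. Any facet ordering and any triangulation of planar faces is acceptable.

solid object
 facet normal -0.324 0.496 -0.806
  outer loop
   vertex 0.7 4.3 2.6
   vertex 4.7 4.8 1.3
   vertex 0.7 3.0 1.8
  endloop
 endfacet
 facet normal -0.316 0.473 -0.823
  outer loop
   vertex 4.2 2.9 0.4
   vertex 0.7 3.0 1.8
   vertex 4.7 4.8 1.3
  endloop
 endfacet
 facet normal -0.359 0.204 -0.911
  outer loop
   vertex 4.2 2.9 0.4
   vertex 1.9 0.2 0.7
   vertex 0.7 3.0 1.8
  endloop
 endfacet
 facet normal 0.880 -0.372 0.296
  outer loop
   vertex 4.2 2.9 0.4
   vertex 4.7 4.8 1.3
   vertex 2.1 0.8 4.0
  endloop
 endfacet
 facet normal 0.763 -0.642 0.071
  outer loop
   vertex 4.2 2.9 0.4
   vertex 2.1 0.8 4.0
   vertex 1.9 0.2 0.7
  endloop
 endfacet
 facet normal 0.359 0.350 0.865
  outer loop
   vertex 1.4 3.0 3.4
   vertex 2.1 0.8 4.0
   vertex 4.7 4.8 1.3
  endloop
 endfacet
 facet normal 0.184 0.585 0.790
  outer loop
   vertex 1.4 3.0 3.4
   vertex 4.7 4.8 1.3
   vertex 0.7 4.3 2.6
  endloop
 endfacet
 facet normal 0.321 0.343 0.883
  outer loop
   vertex 1.2 1.9 3.9
   vertex 2.1 0.8 4.0
   vertex 1.4 3.0 3.4
  endloop
 endfacet
 facet normal -0.196 0.435 0.879
  outer loop
   vertex 1.2 1.9 3.9
   vertex 1.4 3.0 3.4
   vertex 0.7 4.3 2.6
  endloop
 endfacet
 facet normal -0.978 -0.108 0.176
  outer loop
   vertex 1.2 1.9 3.9
   vertex 0.7 4.3 2.6
   vertex 0.7 3.0 1.8
  endloop
 endfacet
 facet normal -0.918 -0.397 0.010
  outer loop
   vertex 1.2 1.9 3.9
   vertex 0.7 3.0 1.8
   vertex 1.9 0.2 0.7
  endloop
 endfacet
 facet normal -0.771 -0.617 0.159
  outer loop
   vertex 1.2 1.9 3.9
   vertex 1.9 0.2 0.7
   vertex 2.1 0.8 4.0
  endloop
 endfacet
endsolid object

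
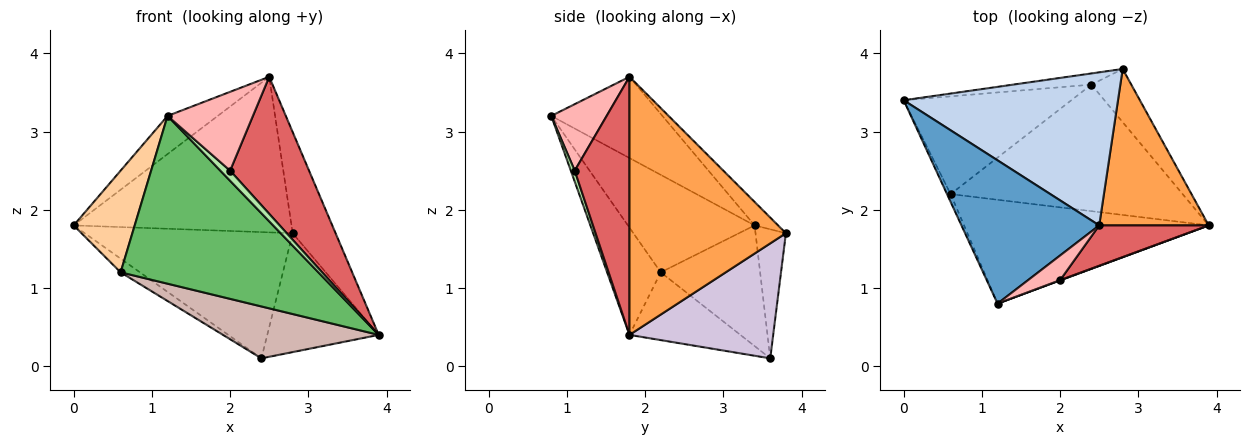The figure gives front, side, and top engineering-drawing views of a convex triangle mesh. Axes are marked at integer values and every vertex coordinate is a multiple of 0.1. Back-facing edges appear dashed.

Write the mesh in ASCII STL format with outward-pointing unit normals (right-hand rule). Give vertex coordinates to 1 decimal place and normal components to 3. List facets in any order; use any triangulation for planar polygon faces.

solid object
 facet normal -0.495 0.224 0.840
  outer loop
   vertex 2.5 1.8 3.7
   vertex 0.0 3.4 1.8
   vertex 1.2 0.8 3.2
  endloop
 endfacet
 facet normal -0.077 0.711 0.699
  outer loop
   vertex 2.8 3.8 1.7
   vertex 0.0 3.4 1.8
   vertex 2.5 1.8 3.7
  endloop
 endfacet
 facet normal 0.893 0.245 0.379
  outer loop
   vertex 2.8 3.8 1.7
   vertex 2.5 1.8 3.7
   vertex 3.9 1.8 0.4
  endloop
 endfacet
 facet normal -0.901 -0.434 -0.033
  outer loop
   vertex 0.6 2.2 1.2
   vertex 1.2 0.8 3.2
   vertex 0.0 3.4 1.8
  endloop
 endfacet
 facet normal -0.225 -0.829 -0.513
  outer loop
   vertex 0.6 2.2 1.2
   vertex 3.9 1.8 0.4
   vertex 1.2 0.8 3.2
  endloop
 endfacet
 facet normal 0.371 -0.928 0.027
  outer loop
   vertex 2.0 1.1 2.5
   vertex 1.2 0.8 3.2
   vertex 3.9 1.8 0.4
  endloop
 endfacet
 facet normal 0.554 -0.799 0.235
  outer loop
   vertex 2.0 1.1 2.5
   vertex 3.9 1.8 0.4
   vertex 2.5 1.8 3.7
  endloop
 endfacet
 facet normal 0.526 -0.811 0.254
  outer loop
   vertex 2.0 1.1 2.5
   vertex 2.5 1.8 3.7
   vertex 1.2 0.8 3.2
  endloop
 endfacet
 facet normal -0.144 0.986 -0.087
  outer loop
   vertex 2.4 3.6 0.1
   vertex 0.0 3.4 1.8
   vertex 2.8 3.8 1.7
  endloop
 endfacet
 facet normal 0.762 0.591 -0.264
  outer loop
   vertex 2.4 3.6 0.1
   vertex 2.8 3.8 1.7
   vertex 3.9 1.8 0.4
  endloop
 endfacet
 facet normal -0.581 0.113 -0.806
  outer loop
   vertex 2.4 3.6 0.1
   vertex 0.6 2.2 1.2
   vertex 0.0 3.4 1.8
  endloop
 endfacet
 facet normal -0.261 -0.366 -0.893
  outer loop
   vertex 2.4 3.6 0.1
   vertex 3.9 1.8 0.4
   vertex 0.6 2.2 1.2
  endloop
 endfacet
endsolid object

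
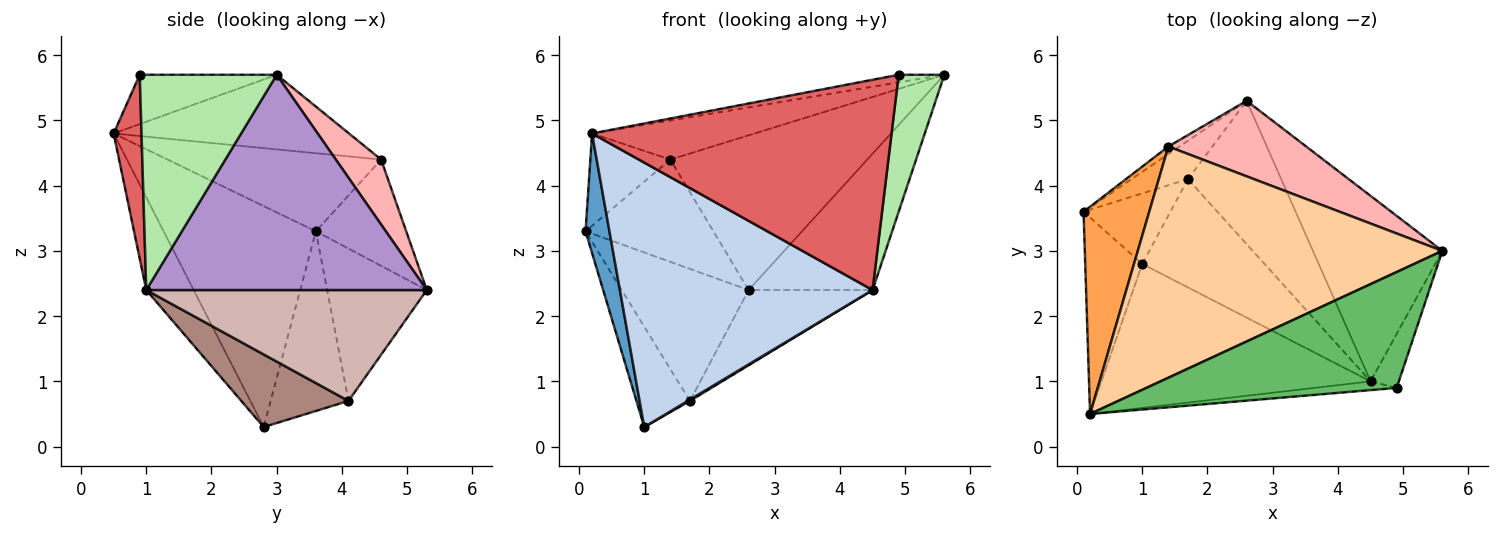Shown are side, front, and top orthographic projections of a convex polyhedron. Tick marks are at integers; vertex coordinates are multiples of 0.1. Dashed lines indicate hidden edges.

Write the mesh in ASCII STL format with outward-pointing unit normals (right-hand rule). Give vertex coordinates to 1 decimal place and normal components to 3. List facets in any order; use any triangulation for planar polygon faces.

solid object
 facet normal -0.957 -0.150 -0.247
  outer loop
   vertex 1.0 2.8 0.3
   vertex 0.2 0.5 4.8
   vertex 0.1 3.6 3.3
  endloop
 endfacet
 facet normal -0.163 -0.867 -0.472
  outer loop
   vertex 4.5 1.0 2.4
   vertex 0.2 0.5 4.8
   vertex 1.0 2.8 0.3
  endloop
 endfacet
 facet normal -0.736 0.276 0.619
  outer loop
   vertex 1.4 4.6 4.4
   vertex 0.1 3.6 3.3
   vertex 0.2 0.5 4.8
  endloop
 endfacet
 facet normal -0.235 0.162 0.958
  outer loop
   vertex 1.4 4.6 4.4
   vertex 0.2 0.5 4.8
   vertex 5.6 3.0 5.7
  endloop
 endfacet
 facet normal -0.193 0.064 0.979
  outer loop
   vertex 4.9 0.9 5.7
   vertex 5.6 3.0 5.7
   vertex 0.2 0.5 4.8
  endloop
 endfacet
 facet normal 0.941 -0.314 -0.124
  outer loop
   vertex 4.9 0.9 5.7
   vertex 4.5 1.0 2.4
   vertex 5.6 3.0 5.7
  endloop
 endfacet
 facet normal 0.093 -0.995 -0.041
  outer loop
   vertex 4.9 0.9 5.7
   vertex 0.2 0.5 4.8
   vertex 4.5 1.0 2.4
  endloop
 endfacet
 facet normal 0.202 0.880 0.429
  outer loop
   vertex 2.6 5.3 2.4
   vertex 1.4 4.6 4.4
   vertex 5.6 3.0 5.7
  endloop
 endfacet
 facet normal 0.802 0.354 -0.482
  outer loop
   vertex 2.6 5.3 2.4
   vertex 5.6 3.0 5.7
   vertex 4.5 1.0 2.4
  endloop
 endfacet
 facet normal -0.576 0.815 -0.060
  outer loop
   vertex 2.6 5.3 2.4
   vertex 0.1 3.6 3.3
   vertex 1.4 4.6 4.4
  endloop
 endfacet
 facet normal 0.511 -0.010 -0.860
  outer loop
   vertex 1.7 4.1 0.7
   vertex 4.5 1.0 2.4
   vertex 1.0 2.8 0.3
  endloop
 endfacet
 facet normal 0.725 0.320 -0.610
  outer loop
   vertex 1.7 4.1 0.7
   vertex 2.6 5.3 2.4
   vertex 4.5 1.0 2.4
  endloop
 endfacet
 facet normal -0.766 0.526 -0.370
  outer loop
   vertex 1.7 4.1 0.7
   vertex 1.0 2.8 0.3
   vertex 0.1 3.6 3.3
  endloop
 endfacet
 facet normal -0.602 0.767 -0.223
  outer loop
   vertex 1.7 4.1 0.7
   vertex 0.1 3.6 3.3
   vertex 2.6 5.3 2.4
  endloop
 endfacet
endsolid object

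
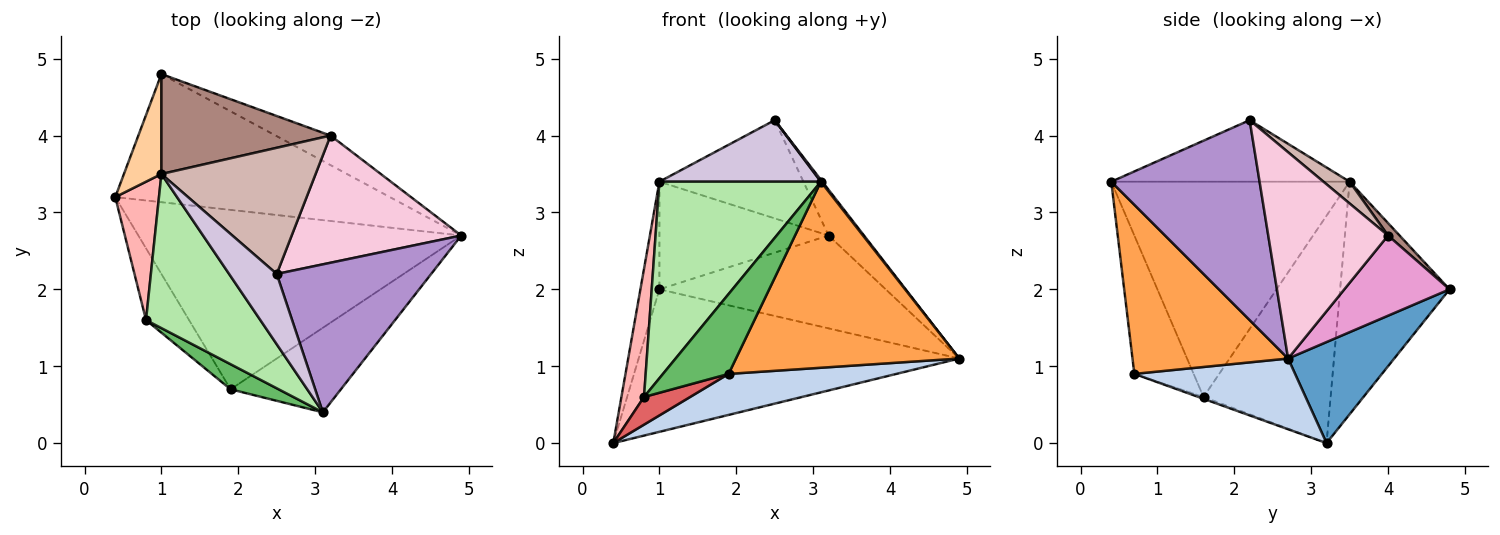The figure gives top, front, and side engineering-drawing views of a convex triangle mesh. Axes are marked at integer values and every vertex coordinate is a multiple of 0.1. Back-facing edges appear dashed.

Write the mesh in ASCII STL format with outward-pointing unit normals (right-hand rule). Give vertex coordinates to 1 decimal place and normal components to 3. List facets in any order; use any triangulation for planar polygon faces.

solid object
 facet normal 0.239 0.722 -0.649
  outer loop
   vertex 1.0 4.8 2.0
   vertex 4.9 2.7 1.1
   vertex 0.4 3.2 0.0
  endloop
 endfacet
 facet normal 0.209 -0.218 -0.953
  outer loop
   vertex 1.9 0.7 0.9
   vertex 0.4 3.2 0.0
   vertex 4.9 2.7 1.1
  endloop
 endfacet
 facet normal 0.536 -0.769 -0.349
  outer loop
   vertex 1.9 0.7 0.9
   vertex 4.9 2.7 1.1
   vertex 3.1 0.4 3.4
  endloop
 endfacet
 facet normal -0.973 0.169 0.157
  outer loop
   vertex 1.0 3.5 3.4
   vertex 1.0 4.8 2.0
   vertex 0.4 3.2 0.0
  endloop
 endfacet
 facet normal -0.653 -0.723 0.227
  outer loop
   vertex 0.8 1.6 0.6
   vertex 1.9 0.7 0.9
   vertex 3.1 0.4 3.4
  endloop
 endfacet
 facet normal -0.758 -0.513 0.403
  outer loop
   vertex 0.8 1.6 0.6
   vertex 3.1 0.4 3.4
   vertex 1.0 3.5 3.4
  endloop
 endfacet
 facet normal -0.040 -0.360 -0.932
  outer loop
   vertex 0.8 1.6 0.6
   vertex 0.4 3.2 0.0
   vertex 1.9 0.7 0.9
  endloop
 endfacet
 facet normal -0.967 -0.172 0.186
  outer loop
   vertex 0.8 1.6 0.6
   vertex 1.0 3.5 3.4
   vertex 0.4 3.2 0.0
  endloop
 endfacet
 facet normal 0.791 -0.008 0.611
  outer loop
   vertex 2.5 2.2 4.2
   vertex 3.1 0.4 3.4
   vertex 4.9 2.7 1.1
  endloop
 endfacet
 facet normal -0.697 -0.472 0.540
  outer loop
   vertex 2.5 2.2 4.2
   vertex 1.0 3.5 3.4
   vertex 3.1 0.4 3.4
  endloop
 endfacet
 facet normal 0.050 0.732 0.680
  outer loop
   vertex 3.2 4.0 2.7
   vertex 1.0 4.8 2.0
   vertex 1.0 3.5 3.4
  endloop
 endfacet
 facet normal 0.111 0.610 0.784
  outer loop
   vertex 3.2 4.0 2.7
   vertex 1.0 3.5 3.4
   vertex 2.5 2.2 4.2
  endloop
 endfacet
 facet normal 0.405 0.871 -0.277
  outer loop
   vertex 3.2 4.0 2.7
   vertex 4.9 2.7 1.1
   vertex 1.0 4.8 2.0
  endloop
 endfacet
 facet normal 0.753 0.223 0.619
  outer loop
   vertex 3.2 4.0 2.7
   vertex 2.5 2.2 4.2
   vertex 4.9 2.7 1.1
  endloop
 endfacet
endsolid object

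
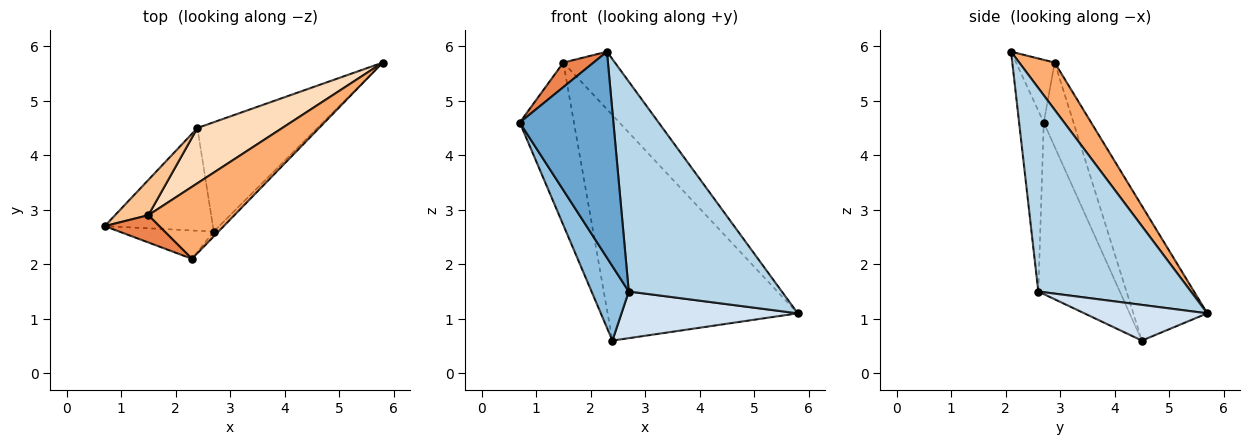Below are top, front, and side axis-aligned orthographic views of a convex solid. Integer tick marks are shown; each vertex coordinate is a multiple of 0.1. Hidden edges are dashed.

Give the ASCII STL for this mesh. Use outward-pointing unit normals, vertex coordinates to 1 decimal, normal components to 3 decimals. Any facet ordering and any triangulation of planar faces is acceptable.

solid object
 facet normal -0.252 -0.959 -0.132
  outer loop
   vertex 2.7 2.6 1.5
   vertex 2.3 2.1 5.9
   vertex 0.7 2.7 4.6
  endloop
 endfacet
 facet normal -0.789 -0.360 -0.497
  outer loop
   vertex 2.7 2.6 1.5
   vertex 0.7 2.7 4.6
   vertex 2.4 4.5 0.6
  endloop
 endfacet
 facet normal 0.706 -0.708 -0.016
  outer loop
   vertex 2.7 2.6 1.5
   vertex 5.8 5.7 1.1
   vertex 2.3 2.1 5.9
  endloop
 endfacet
 facet normal 0.264 -0.379 -0.887
  outer loop
   vertex 2.7 2.6 1.5
   vertex 2.4 4.5 0.6
   vertex 5.8 5.7 1.1
  endloop
 endfacet
 facet normal -0.650 -0.509 0.565
  outer loop
   vertex 1.5 2.9 5.7
   vertex 0.7 2.7 4.6
   vertex 2.3 2.1 5.9
  endloop
 endfacet
 facet normal 0.394 0.574 0.718
  outer loop
   vertex 1.5 2.9 5.7
   vertex 2.3 2.1 5.9
   vertex 5.8 5.7 1.1
  endloop
 endfacet
 facet normal -0.472 0.861 0.187
  outer loop
   vertex 1.5 2.9 5.7
   vertex 2.4 4.5 0.6
   vertex 0.7 2.7 4.6
  endloop
 endfacet
 facet normal -0.353 0.909 0.223
  outer loop
   vertex 1.5 2.9 5.7
   vertex 5.8 5.7 1.1
   vertex 2.4 4.5 0.6
  endloop
 endfacet
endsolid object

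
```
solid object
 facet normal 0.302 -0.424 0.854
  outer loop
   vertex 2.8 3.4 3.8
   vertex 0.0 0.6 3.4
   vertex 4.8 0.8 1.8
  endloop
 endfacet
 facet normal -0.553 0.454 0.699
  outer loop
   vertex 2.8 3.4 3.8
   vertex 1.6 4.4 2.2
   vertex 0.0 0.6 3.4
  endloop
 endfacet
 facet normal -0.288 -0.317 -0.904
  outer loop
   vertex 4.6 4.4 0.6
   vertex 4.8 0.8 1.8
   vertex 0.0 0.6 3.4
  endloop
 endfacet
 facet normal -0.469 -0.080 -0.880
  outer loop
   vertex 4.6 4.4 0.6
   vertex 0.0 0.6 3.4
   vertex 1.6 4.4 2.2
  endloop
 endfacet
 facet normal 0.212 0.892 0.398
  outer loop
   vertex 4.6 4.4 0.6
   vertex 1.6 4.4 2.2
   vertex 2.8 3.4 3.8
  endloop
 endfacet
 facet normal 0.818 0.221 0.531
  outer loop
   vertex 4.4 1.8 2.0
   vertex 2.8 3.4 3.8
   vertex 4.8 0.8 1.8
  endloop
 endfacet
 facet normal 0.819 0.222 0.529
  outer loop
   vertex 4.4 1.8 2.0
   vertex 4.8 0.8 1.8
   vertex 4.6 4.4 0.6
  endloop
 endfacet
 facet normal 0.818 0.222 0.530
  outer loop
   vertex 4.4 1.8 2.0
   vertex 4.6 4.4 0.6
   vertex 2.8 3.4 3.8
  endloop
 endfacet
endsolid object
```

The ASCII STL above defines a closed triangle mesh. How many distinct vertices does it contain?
6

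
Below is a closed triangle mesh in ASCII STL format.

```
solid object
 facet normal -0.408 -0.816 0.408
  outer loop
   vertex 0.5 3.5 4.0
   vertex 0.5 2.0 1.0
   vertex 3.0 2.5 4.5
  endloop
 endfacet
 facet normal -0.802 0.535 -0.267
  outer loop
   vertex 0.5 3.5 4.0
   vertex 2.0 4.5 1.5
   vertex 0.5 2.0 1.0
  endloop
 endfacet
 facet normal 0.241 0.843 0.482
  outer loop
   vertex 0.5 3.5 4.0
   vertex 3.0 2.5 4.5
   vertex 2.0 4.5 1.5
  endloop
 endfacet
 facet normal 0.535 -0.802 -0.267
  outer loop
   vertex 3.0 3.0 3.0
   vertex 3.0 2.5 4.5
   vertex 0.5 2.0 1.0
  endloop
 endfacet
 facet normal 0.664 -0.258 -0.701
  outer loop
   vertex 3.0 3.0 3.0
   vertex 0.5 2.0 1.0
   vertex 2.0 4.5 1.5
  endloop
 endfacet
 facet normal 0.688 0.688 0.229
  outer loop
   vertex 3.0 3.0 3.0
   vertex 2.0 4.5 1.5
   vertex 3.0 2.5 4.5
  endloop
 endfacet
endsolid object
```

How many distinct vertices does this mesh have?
5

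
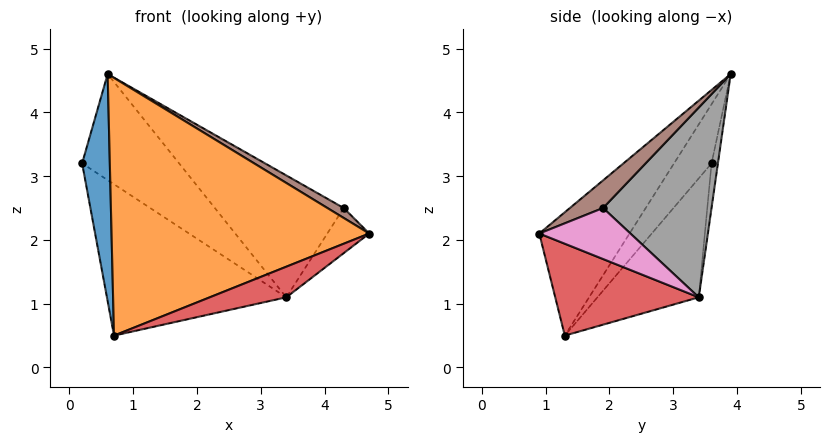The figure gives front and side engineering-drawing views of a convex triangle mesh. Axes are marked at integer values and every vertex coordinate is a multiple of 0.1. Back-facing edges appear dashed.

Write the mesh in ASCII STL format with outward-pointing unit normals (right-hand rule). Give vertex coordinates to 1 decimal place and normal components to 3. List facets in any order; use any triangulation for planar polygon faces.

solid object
 facet normal -0.758 -0.559 0.336
  outer loop
   vertex 0.6 3.9 4.6
   vertex 0.2 3.6 3.2
   vertex 0.7 1.3 0.5
  endloop
 endfacet
 facet normal -0.285 -0.813 0.508
  outer loop
   vertex 0.6 3.9 4.6
   vertex 0.7 1.3 0.5
   vertex 4.7 0.9 2.1
  endloop
 endfacet
 facet normal -0.378 0.669 -0.640
  outer loop
   vertex 3.4 3.4 1.1
   vertex 0.7 1.3 0.5
   vertex 0.2 3.6 3.2
  endloop
 endfacet
 facet normal 0.349 -0.186 -0.919
  outer loop
   vertex 3.4 3.4 1.1
   vertex 4.7 0.9 2.1
   vertex 0.7 1.3 0.5
  endloop
 endfacet
 facet normal -0.064 0.979 -0.191
  outer loop
   vertex 3.4 3.4 1.1
   vertex 0.2 3.6 3.2
   vertex 0.6 3.9 4.6
  endloop
 endfacet
 facet normal 0.401 -0.197 0.895
  outer loop
   vertex 4.3 1.9 2.5
   vertex 0.6 3.9 4.6
   vertex 4.7 0.9 2.1
  endloop
 endfacet
 facet normal 0.900 0.414 -0.135
  outer loop
   vertex 4.3 1.9 2.5
   vertex 4.7 0.9 2.1
   vertex 3.4 3.4 1.1
  endloop
 endfacet
 facet normal 0.597 0.709 0.376
  outer loop
   vertex 4.3 1.9 2.5
   vertex 3.4 3.4 1.1
   vertex 0.6 3.9 4.6
  endloop
 endfacet
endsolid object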